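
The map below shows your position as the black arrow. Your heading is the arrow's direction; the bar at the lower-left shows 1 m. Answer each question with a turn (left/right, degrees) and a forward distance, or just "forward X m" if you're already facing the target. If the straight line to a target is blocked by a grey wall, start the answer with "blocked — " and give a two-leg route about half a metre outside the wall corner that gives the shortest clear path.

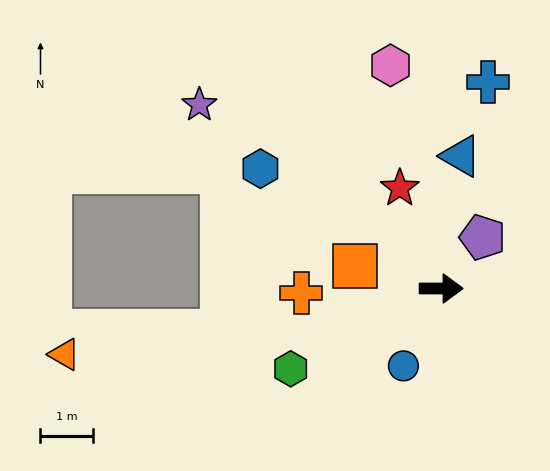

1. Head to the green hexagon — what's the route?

turn right 152°, forward 3.3 m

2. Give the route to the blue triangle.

turn left 82°, forward 2.6 m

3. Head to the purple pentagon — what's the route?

turn left 51°, forward 1.3 m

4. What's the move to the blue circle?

turn right 116°, forward 1.6 m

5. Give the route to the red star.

turn left 112°, forward 2.1 m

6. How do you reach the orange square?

turn left 165°, forward 1.7 m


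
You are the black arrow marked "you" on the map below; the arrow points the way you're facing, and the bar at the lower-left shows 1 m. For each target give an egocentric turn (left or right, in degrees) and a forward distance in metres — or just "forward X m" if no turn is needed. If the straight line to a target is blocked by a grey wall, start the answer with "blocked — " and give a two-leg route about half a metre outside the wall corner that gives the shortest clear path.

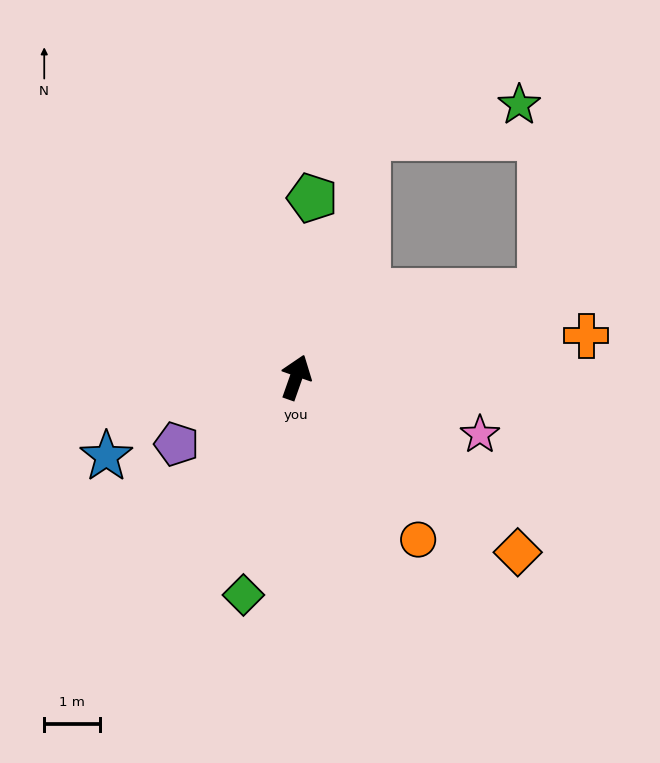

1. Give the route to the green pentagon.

turn left 14°, forward 3.2 m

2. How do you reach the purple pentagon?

turn left 139°, forward 2.5 m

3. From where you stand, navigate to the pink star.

turn right 88°, forward 3.4 m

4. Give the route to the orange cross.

turn right 62°, forward 5.2 m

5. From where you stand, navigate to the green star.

blocked — turn left 3°, forward 4.5 m, then turn right 62°, forward 2.8 m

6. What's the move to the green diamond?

turn right 174°, forward 4.0 m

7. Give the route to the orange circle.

turn right 124°, forward 3.6 m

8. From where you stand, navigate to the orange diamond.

turn right 109°, forward 5.1 m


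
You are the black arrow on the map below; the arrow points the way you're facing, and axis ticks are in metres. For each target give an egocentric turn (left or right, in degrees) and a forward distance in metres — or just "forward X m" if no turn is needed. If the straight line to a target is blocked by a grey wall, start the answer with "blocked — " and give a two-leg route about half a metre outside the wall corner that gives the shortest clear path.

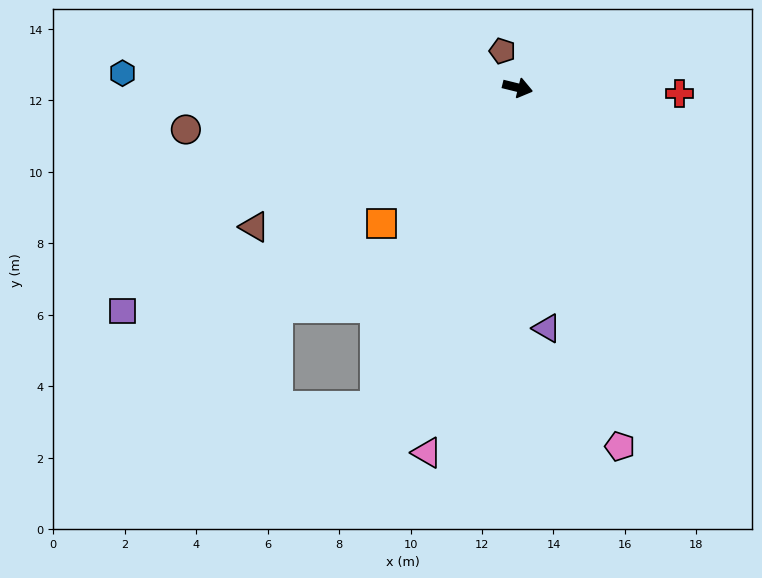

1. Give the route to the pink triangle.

turn right 90°, forward 10.5 m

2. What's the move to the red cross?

turn left 12°, forward 4.5 m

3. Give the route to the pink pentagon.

turn right 60°, forward 10.4 m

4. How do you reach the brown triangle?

turn right 138°, forward 8.3 m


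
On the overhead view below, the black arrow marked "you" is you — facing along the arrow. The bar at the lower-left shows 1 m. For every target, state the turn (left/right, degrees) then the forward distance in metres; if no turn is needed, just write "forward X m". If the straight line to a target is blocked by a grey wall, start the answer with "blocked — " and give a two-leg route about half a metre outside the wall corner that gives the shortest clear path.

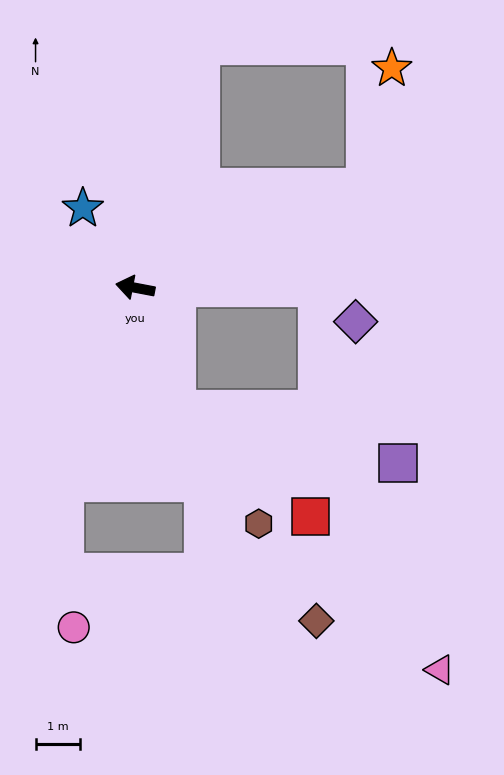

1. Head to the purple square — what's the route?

blocked — turn left 120°, forward 2.9 m, then turn left 57°, forward 5.1 m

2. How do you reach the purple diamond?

blocked — turn right 169°, forward 4.1 m, then turn right 41°, forward 1.2 m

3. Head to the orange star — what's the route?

blocked — turn right 146°, forward 5.7 m, then turn left 54°, forward 2.8 m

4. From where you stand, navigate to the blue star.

turn right 46°, forward 2.2 m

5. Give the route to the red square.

blocked — turn left 120°, forward 2.9 m, then turn left 32°, forward 3.9 m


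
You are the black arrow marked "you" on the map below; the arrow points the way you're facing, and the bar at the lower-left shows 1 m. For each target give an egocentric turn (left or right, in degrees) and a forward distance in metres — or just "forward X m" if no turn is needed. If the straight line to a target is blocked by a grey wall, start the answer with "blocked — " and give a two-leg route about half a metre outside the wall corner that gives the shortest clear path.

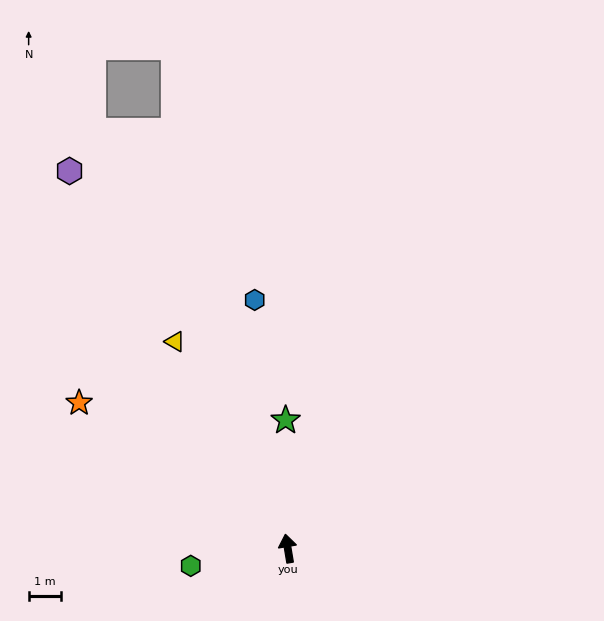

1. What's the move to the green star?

turn right 8°, forward 3.9 m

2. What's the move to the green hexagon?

turn left 91°, forward 3.0 m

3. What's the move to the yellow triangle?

turn left 19°, forward 7.2 m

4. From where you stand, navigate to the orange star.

turn left 46°, forward 7.8 m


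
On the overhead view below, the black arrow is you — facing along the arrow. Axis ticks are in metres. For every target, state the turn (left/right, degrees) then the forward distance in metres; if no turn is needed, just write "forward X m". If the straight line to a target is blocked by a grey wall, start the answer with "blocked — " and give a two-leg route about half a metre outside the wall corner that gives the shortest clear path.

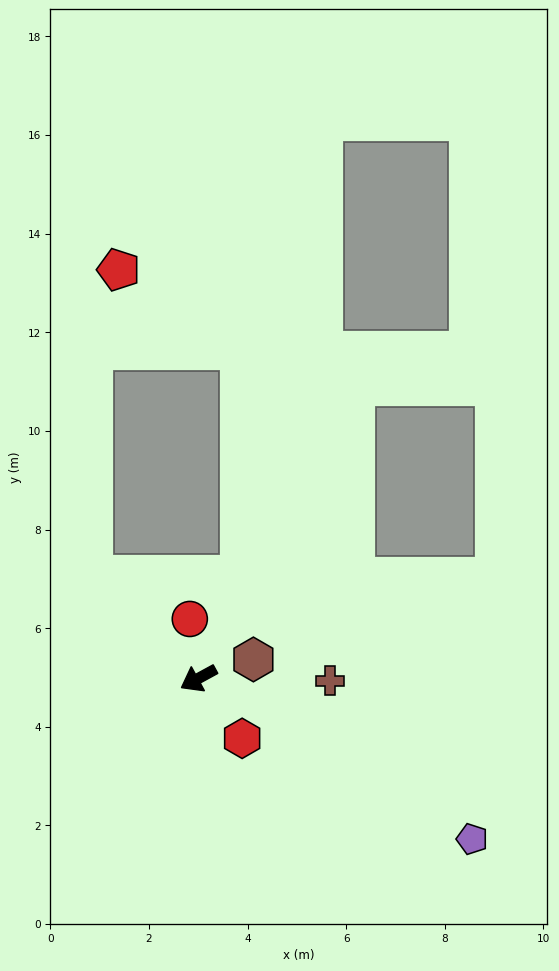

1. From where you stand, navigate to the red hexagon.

turn left 97°, forward 1.5 m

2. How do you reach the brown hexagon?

turn left 170°, forward 1.2 m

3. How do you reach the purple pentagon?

turn left 121°, forward 6.4 m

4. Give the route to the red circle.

turn right 110°, forward 1.2 m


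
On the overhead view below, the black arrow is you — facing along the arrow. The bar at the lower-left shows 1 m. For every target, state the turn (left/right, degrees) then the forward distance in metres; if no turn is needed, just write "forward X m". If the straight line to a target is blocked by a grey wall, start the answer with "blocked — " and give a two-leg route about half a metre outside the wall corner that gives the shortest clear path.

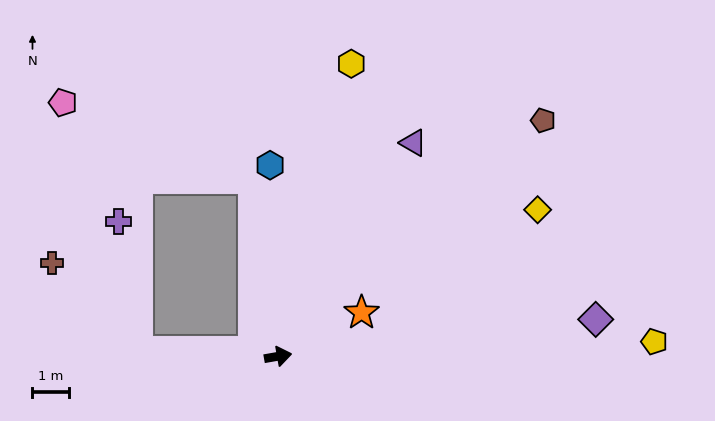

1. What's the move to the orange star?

turn left 18°, forward 2.6 m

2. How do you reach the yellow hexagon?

turn left 66°, forward 8.2 m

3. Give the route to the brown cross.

blocked — turn left 168°, forward 3.8 m, then turn right 44°, forward 3.4 m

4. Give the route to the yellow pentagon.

turn right 8°, forward 10.3 m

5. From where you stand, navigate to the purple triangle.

turn left 48°, forward 6.9 m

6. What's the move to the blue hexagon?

turn left 82°, forward 5.2 m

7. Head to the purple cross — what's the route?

blocked — turn left 168°, forward 3.8 m, then turn right 80°, forward 3.6 m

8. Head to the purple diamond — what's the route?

turn right 3°, forward 8.7 m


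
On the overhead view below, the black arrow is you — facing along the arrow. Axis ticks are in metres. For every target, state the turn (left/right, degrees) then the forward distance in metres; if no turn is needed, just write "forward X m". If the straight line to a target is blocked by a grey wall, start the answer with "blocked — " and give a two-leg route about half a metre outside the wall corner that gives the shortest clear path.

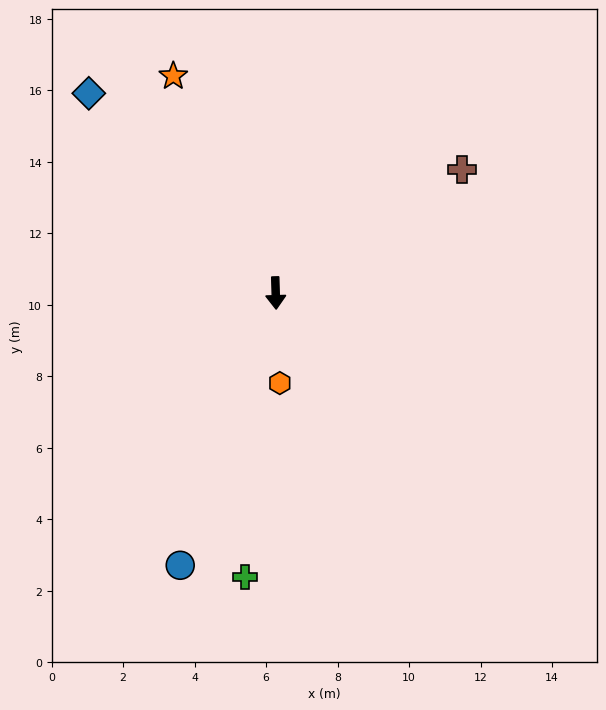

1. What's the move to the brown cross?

turn left 122°, forward 6.3 m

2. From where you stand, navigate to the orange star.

turn right 156°, forward 6.7 m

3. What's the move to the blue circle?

turn right 21°, forward 8.1 m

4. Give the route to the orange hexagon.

forward 2.5 m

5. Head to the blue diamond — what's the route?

turn right 139°, forward 7.7 m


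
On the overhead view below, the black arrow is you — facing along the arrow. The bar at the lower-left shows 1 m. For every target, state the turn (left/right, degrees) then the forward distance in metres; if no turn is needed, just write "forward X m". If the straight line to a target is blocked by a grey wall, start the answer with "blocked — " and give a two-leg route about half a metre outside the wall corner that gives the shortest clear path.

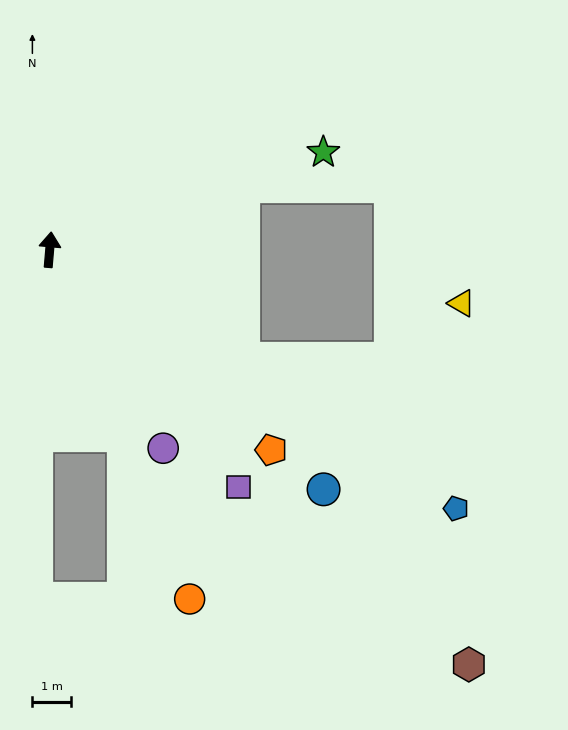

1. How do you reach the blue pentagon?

turn right 118°, forward 12.4 m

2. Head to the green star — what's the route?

turn right 65°, forward 7.5 m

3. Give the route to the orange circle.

turn right 153°, forward 9.7 m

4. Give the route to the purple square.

turn right 137°, forward 7.8 m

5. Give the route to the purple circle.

turn right 145°, forward 5.9 m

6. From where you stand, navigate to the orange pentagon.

turn right 127°, forward 7.7 m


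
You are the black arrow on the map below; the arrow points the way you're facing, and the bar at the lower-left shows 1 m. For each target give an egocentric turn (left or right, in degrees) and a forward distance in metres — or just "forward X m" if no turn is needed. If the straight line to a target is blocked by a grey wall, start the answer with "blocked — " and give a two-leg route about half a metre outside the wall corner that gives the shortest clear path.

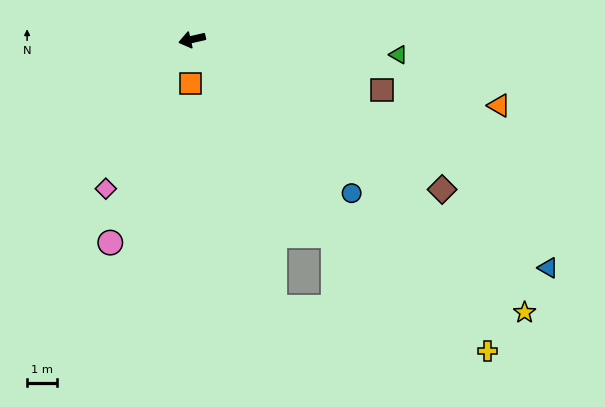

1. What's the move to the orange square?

turn left 75°, forward 1.5 m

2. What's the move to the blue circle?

turn left 123°, forward 7.4 m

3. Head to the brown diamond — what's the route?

turn left 136°, forward 9.8 m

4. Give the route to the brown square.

turn left 152°, forward 6.6 m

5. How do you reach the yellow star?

turn left 128°, forward 14.4 m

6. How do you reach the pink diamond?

turn left 47°, forward 5.8 m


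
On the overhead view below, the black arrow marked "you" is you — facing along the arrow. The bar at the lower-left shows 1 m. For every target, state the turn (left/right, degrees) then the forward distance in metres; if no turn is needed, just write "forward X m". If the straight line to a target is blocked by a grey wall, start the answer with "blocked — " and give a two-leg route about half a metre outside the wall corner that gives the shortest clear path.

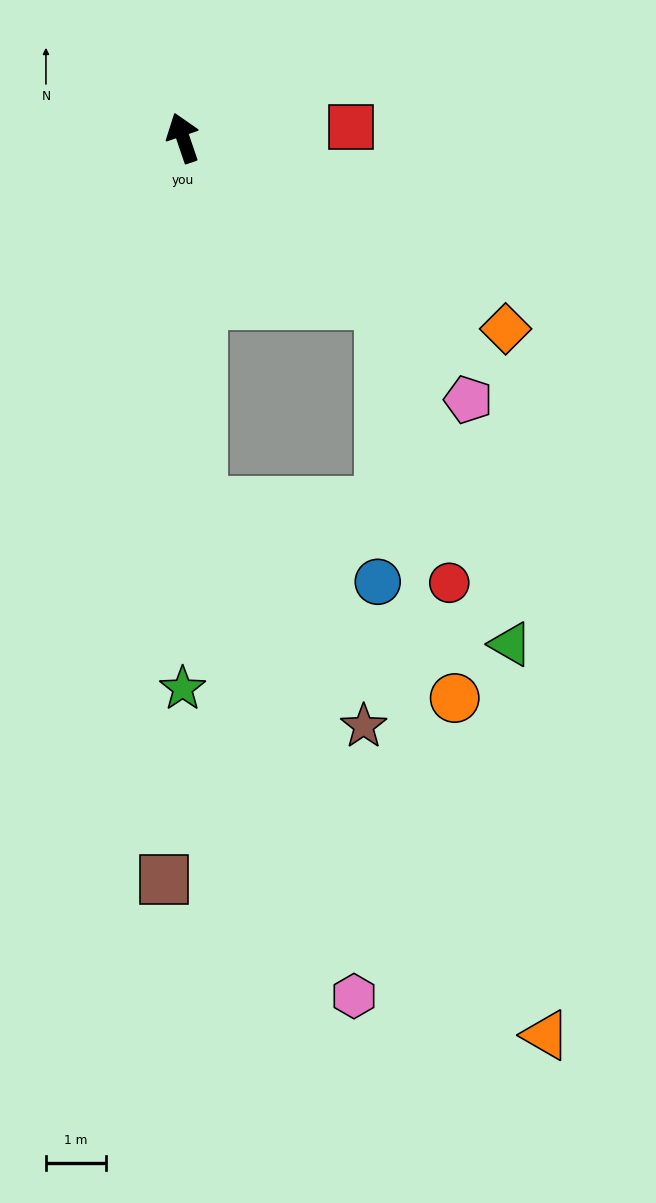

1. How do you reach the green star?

turn left 161°, forward 9.1 m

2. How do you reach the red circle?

blocked — turn right 149°, forward 4.3 m, then turn right 36°, forward 4.8 m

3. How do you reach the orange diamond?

turn right 139°, forward 6.2 m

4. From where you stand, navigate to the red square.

turn right 105°, forward 2.8 m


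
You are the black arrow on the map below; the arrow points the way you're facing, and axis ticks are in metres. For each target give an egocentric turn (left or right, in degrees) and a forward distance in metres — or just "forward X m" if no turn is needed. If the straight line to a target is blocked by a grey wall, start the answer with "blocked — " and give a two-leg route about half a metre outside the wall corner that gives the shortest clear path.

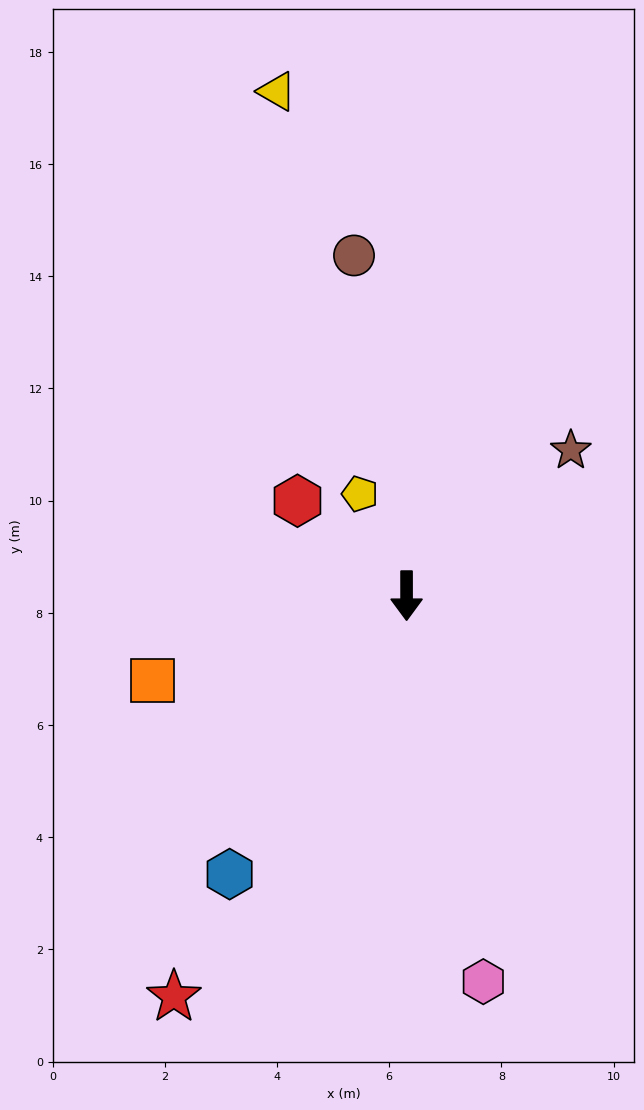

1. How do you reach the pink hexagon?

turn left 11°, forward 7.0 m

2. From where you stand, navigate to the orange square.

turn right 72°, forward 4.8 m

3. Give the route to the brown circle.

turn right 171°, forward 6.1 m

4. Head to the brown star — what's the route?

turn left 131°, forward 3.9 m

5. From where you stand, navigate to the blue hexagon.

turn right 32°, forward 5.9 m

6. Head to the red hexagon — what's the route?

turn right 131°, forward 2.6 m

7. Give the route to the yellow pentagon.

turn right 155°, forward 2.0 m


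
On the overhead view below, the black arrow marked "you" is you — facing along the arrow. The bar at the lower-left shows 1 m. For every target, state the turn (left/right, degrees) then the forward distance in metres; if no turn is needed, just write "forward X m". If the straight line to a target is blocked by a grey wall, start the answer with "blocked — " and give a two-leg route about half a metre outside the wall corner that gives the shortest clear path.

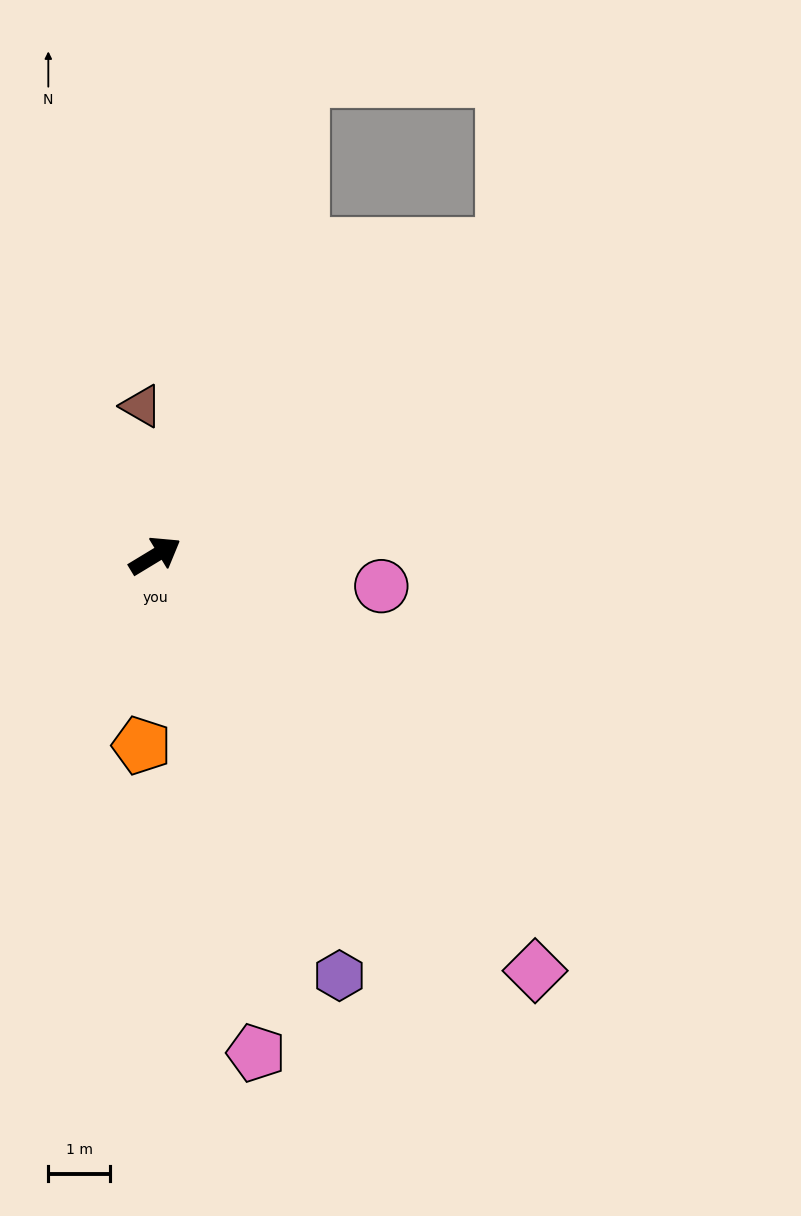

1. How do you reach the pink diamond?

turn right 79°, forward 9.1 m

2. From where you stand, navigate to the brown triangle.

turn left 64°, forward 2.4 m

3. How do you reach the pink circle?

turn right 39°, forward 3.7 m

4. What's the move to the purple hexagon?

turn right 98°, forward 7.4 m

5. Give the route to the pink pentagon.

turn right 110°, forward 8.2 m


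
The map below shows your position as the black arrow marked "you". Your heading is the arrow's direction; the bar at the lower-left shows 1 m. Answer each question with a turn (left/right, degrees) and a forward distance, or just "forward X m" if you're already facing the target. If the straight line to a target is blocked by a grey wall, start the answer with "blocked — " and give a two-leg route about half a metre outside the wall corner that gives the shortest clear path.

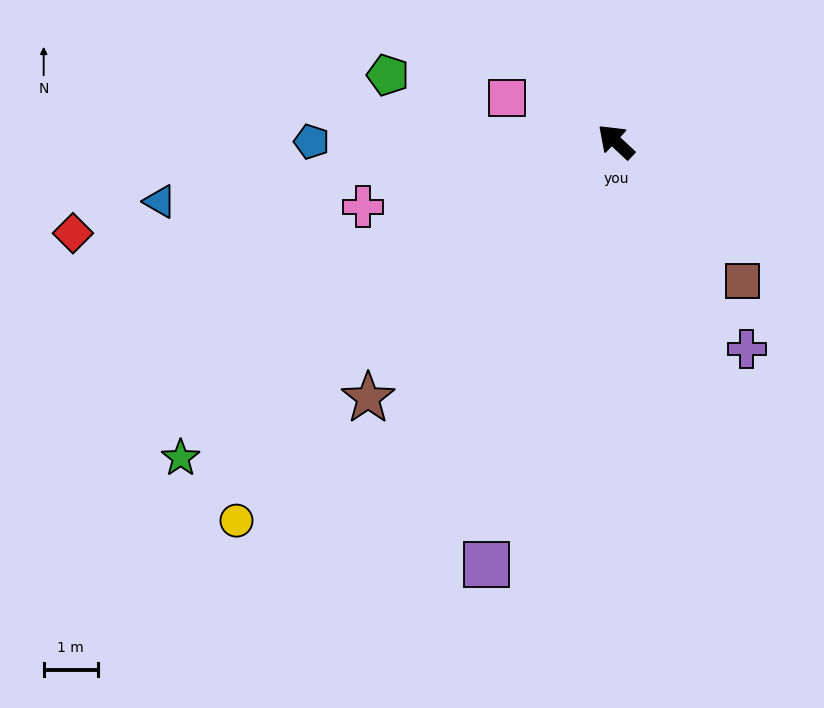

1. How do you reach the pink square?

turn left 21°, forward 2.2 m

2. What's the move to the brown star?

turn left 89°, forward 6.6 m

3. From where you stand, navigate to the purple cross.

turn left 165°, forward 4.5 m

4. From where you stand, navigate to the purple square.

turn left 116°, forward 8.1 m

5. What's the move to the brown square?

turn left 175°, forward 3.5 m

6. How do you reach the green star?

turn left 79°, forward 9.9 m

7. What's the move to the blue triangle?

turn left 50°, forward 8.5 m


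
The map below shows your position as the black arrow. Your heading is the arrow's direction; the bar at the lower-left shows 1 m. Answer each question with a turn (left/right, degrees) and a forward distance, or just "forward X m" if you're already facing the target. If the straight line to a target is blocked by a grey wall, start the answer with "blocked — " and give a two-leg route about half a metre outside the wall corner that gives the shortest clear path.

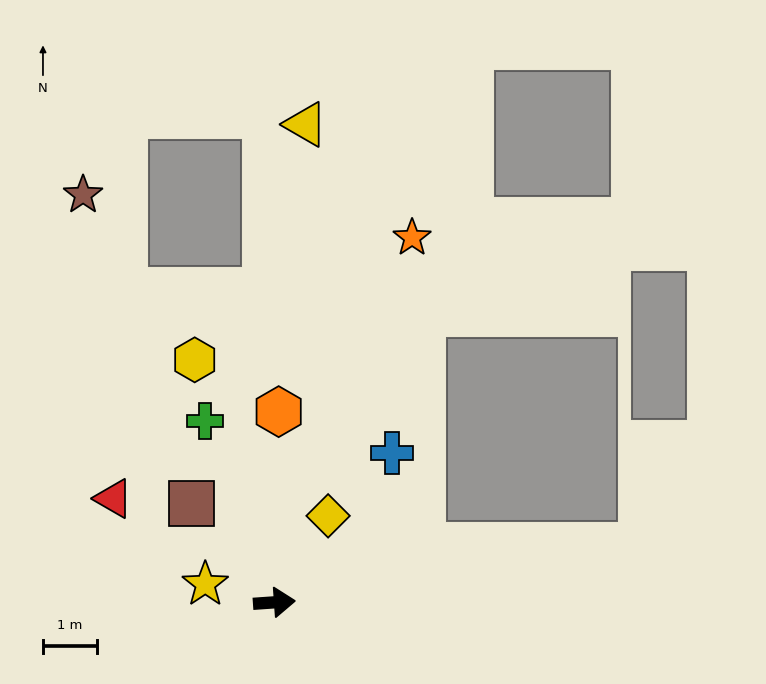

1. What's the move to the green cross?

turn left 107°, forward 3.6 m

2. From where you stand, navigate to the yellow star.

turn left 161°, forward 1.3 m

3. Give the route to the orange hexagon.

turn left 85°, forward 3.5 m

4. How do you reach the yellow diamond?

turn left 54°, forward 1.9 m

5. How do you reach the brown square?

turn left 126°, forward 2.4 m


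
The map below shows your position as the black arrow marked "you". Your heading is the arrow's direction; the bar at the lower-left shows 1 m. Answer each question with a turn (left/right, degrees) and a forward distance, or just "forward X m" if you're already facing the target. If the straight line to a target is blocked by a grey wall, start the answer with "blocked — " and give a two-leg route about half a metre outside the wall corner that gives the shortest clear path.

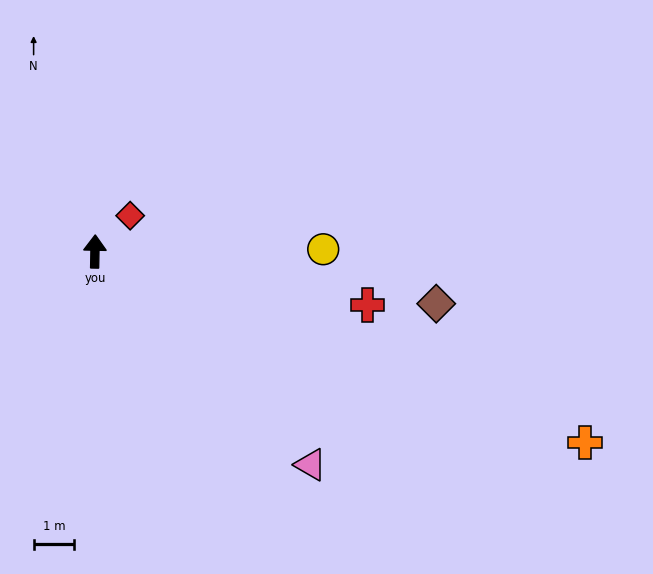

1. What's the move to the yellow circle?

turn right 88°, forward 5.6 m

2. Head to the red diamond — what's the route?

turn right 43°, forward 1.2 m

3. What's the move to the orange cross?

turn right 110°, forward 13.0 m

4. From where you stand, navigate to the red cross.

turn right 100°, forward 6.9 m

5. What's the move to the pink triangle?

turn right 134°, forward 7.5 m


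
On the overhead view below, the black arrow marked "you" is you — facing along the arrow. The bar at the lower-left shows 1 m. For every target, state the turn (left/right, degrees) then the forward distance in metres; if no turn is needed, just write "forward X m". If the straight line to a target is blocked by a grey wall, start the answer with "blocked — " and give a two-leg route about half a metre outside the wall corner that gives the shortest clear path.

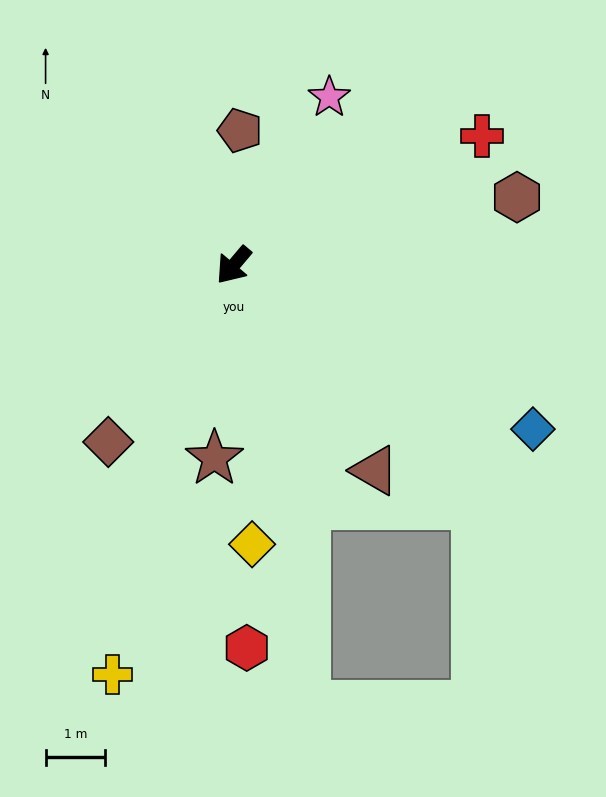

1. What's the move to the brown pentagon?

turn right 143°, forward 2.3 m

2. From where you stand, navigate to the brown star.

turn left 35°, forward 3.2 m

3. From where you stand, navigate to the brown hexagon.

turn left 144°, forward 4.9 m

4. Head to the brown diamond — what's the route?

turn left 5°, forward 3.6 m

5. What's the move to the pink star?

turn right 169°, forward 3.2 m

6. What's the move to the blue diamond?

turn left 102°, forward 5.7 m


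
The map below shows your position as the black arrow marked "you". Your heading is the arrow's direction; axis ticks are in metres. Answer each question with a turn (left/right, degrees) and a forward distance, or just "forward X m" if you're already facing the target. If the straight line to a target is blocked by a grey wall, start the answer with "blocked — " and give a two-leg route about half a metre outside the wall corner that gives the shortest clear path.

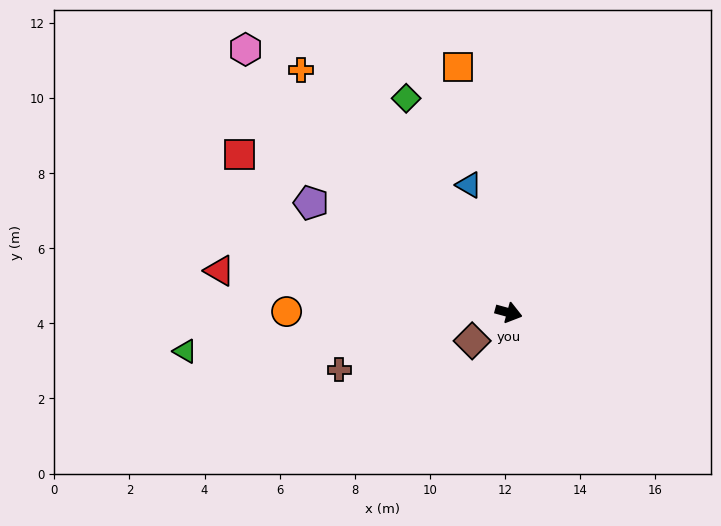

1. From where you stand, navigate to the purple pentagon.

turn left 166°, forward 6.0 m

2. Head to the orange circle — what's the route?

turn right 165°, forward 5.9 m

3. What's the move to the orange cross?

turn left 146°, forward 8.5 m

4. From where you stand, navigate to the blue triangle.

turn left 123°, forward 3.6 m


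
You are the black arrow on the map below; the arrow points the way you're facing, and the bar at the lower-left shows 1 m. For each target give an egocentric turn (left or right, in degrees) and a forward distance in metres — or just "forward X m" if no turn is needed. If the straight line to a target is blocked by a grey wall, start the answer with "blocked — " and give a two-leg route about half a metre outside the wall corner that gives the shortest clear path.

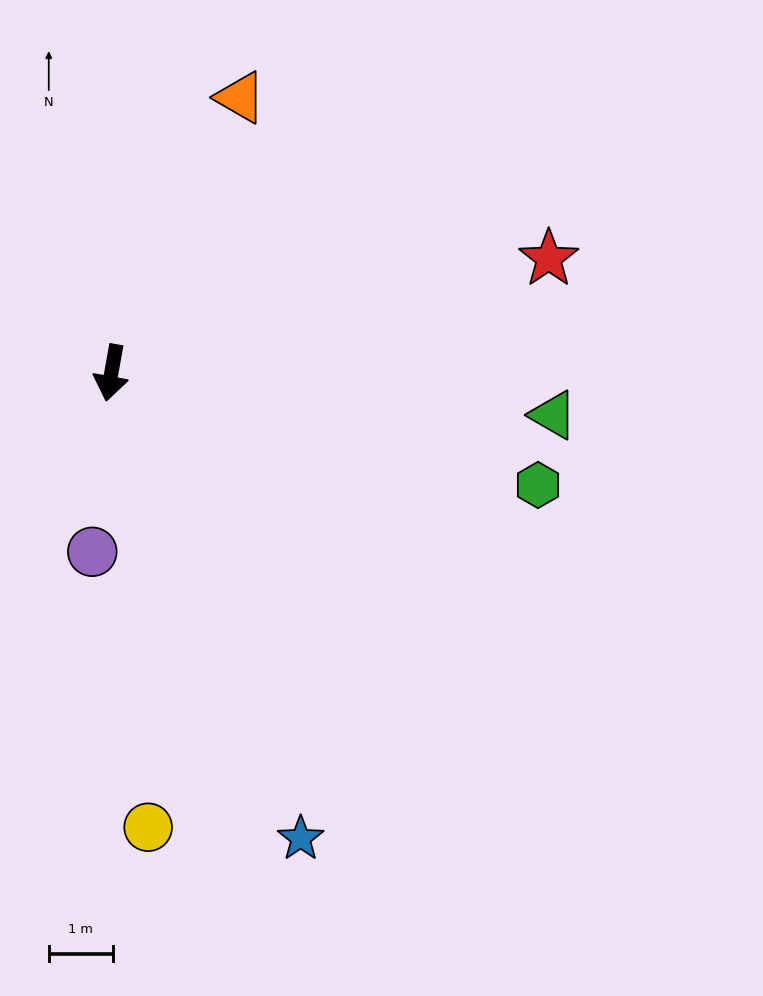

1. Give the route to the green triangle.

turn left 95°, forward 6.9 m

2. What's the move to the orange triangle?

turn left 165°, forward 4.7 m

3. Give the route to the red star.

turn left 115°, forward 7.1 m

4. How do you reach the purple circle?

turn left 4°, forward 2.8 m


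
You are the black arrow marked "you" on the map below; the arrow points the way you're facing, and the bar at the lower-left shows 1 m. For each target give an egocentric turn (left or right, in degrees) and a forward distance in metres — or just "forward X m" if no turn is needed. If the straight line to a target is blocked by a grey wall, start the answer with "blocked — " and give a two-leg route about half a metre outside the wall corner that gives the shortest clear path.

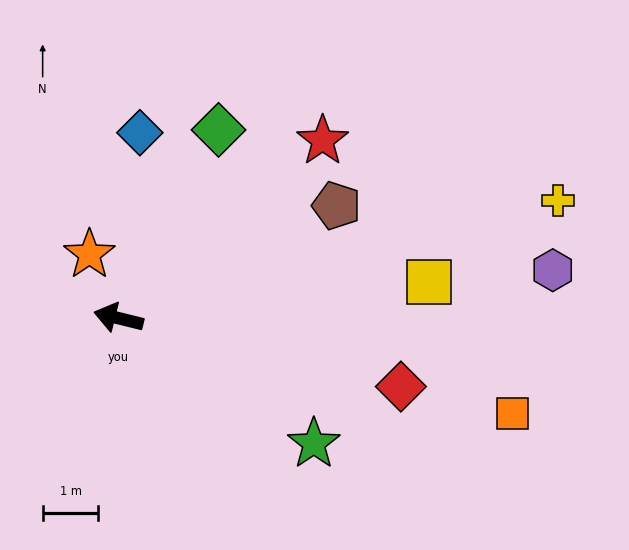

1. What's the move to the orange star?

turn right 52°, forward 1.3 m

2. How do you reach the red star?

turn right 125°, forward 4.9 m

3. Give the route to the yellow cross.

turn right 151°, forward 8.2 m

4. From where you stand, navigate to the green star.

turn left 161°, forward 4.2 m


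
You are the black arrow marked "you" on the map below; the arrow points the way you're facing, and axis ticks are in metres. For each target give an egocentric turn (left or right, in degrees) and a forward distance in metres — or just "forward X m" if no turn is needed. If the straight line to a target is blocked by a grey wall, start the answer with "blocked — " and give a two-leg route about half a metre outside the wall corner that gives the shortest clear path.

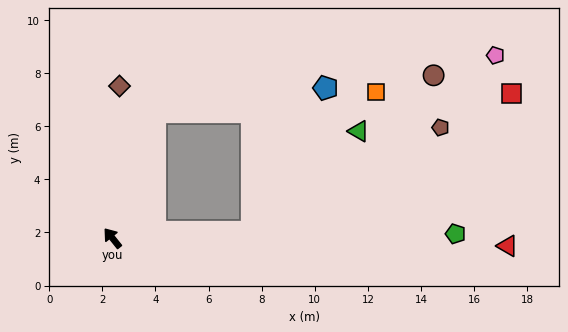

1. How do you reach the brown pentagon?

blocked — turn right 126°, forward 5.3 m, then turn left 26°, forward 8.1 m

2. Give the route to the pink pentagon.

blocked — turn right 126°, forward 5.3 m, then turn left 33°, forward 11.3 m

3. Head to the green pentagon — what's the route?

turn right 128°, forward 12.9 m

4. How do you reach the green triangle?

blocked — turn right 126°, forward 5.3 m, then turn left 41°, forward 5.5 m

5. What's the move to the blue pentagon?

blocked — turn right 126°, forward 5.3 m, then turn left 60°, forward 6.1 m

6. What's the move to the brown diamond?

turn right 41°, forward 5.7 m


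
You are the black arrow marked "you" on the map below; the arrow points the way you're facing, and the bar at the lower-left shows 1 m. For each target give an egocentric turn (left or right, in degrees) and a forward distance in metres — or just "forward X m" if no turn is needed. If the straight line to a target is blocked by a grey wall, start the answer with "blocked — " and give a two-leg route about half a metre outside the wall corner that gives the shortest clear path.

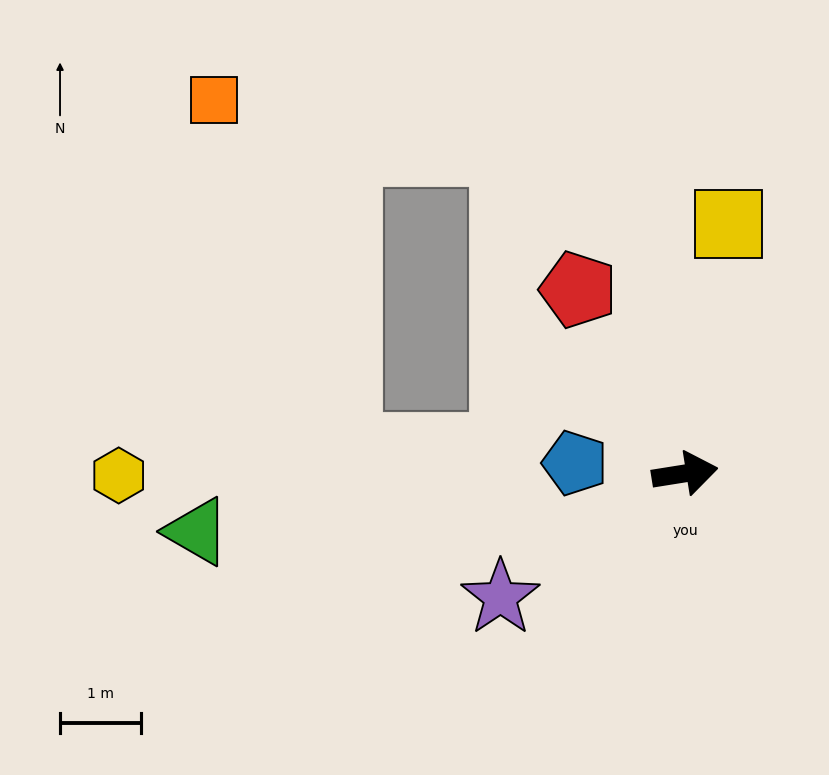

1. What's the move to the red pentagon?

turn left 111°, forward 2.6 m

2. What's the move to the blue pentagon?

turn left 166°, forward 1.4 m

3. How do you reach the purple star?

turn right 155°, forward 2.7 m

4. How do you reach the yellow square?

turn left 71°, forward 3.1 m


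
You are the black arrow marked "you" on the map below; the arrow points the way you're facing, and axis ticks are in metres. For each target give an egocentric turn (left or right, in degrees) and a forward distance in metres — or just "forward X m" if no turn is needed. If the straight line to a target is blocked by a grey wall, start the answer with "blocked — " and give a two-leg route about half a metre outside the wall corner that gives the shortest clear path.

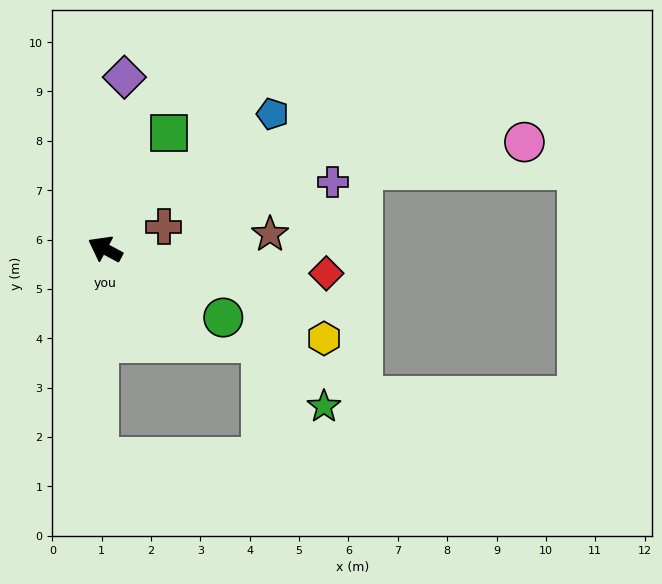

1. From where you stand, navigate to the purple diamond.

turn right 68°, forward 3.5 m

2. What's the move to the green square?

turn right 91°, forward 2.7 m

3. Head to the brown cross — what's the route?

turn right 131°, forward 1.3 m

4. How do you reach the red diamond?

turn right 158°, forward 4.5 m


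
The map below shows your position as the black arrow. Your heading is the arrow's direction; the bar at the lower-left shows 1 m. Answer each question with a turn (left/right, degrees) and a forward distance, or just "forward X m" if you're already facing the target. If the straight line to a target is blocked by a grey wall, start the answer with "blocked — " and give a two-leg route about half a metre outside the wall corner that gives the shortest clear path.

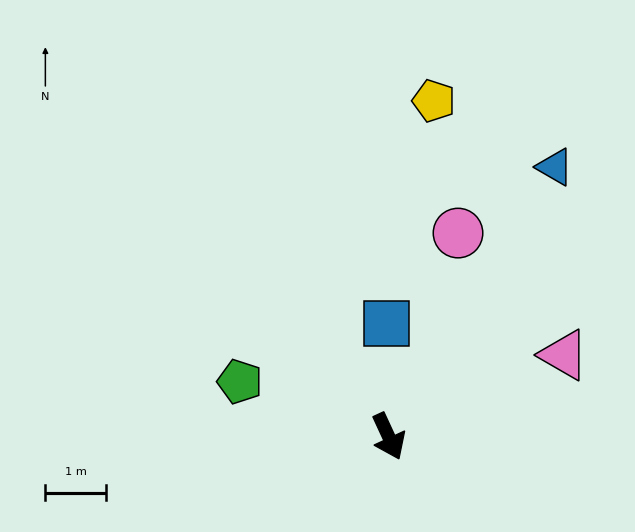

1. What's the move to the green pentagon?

turn right 135°, forward 2.6 m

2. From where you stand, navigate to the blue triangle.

turn left 124°, forward 5.2 m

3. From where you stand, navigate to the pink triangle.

turn left 90°, forward 3.2 m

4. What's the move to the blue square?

turn left 156°, forward 1.9 m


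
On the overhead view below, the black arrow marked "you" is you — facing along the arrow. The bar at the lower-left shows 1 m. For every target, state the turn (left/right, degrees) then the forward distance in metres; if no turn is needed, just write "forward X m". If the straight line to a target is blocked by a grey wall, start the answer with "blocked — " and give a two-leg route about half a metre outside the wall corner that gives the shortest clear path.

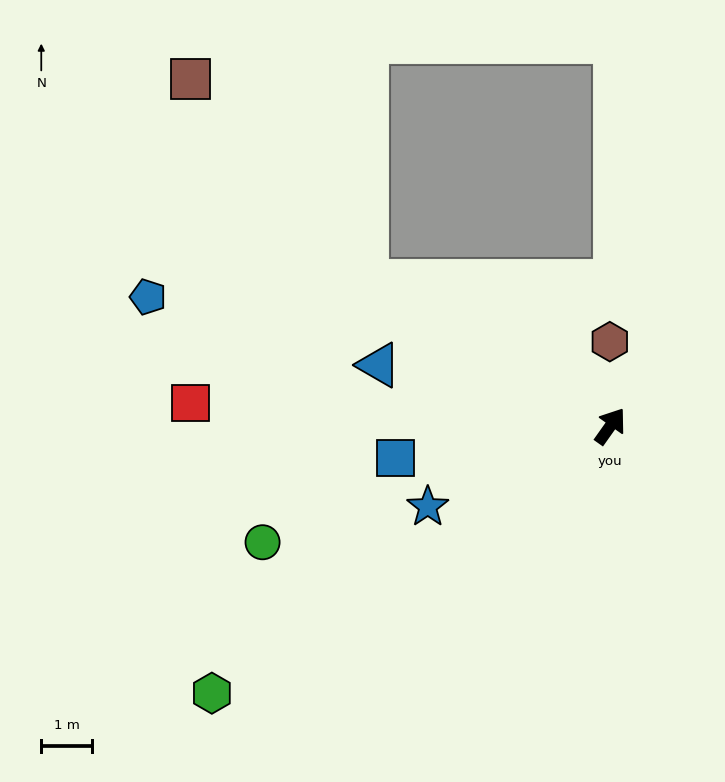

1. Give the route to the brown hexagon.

turn left 36°, forward 1.7 m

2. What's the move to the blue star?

turn left 149°, forward 3.9 m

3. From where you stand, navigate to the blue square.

turn left 134°, forward 4.3 m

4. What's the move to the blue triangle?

turn left 111°, forward 4.7 m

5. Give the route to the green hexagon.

turn left 159°, forward 9.4 m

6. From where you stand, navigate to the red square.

turn left 122°, forward 8.3 m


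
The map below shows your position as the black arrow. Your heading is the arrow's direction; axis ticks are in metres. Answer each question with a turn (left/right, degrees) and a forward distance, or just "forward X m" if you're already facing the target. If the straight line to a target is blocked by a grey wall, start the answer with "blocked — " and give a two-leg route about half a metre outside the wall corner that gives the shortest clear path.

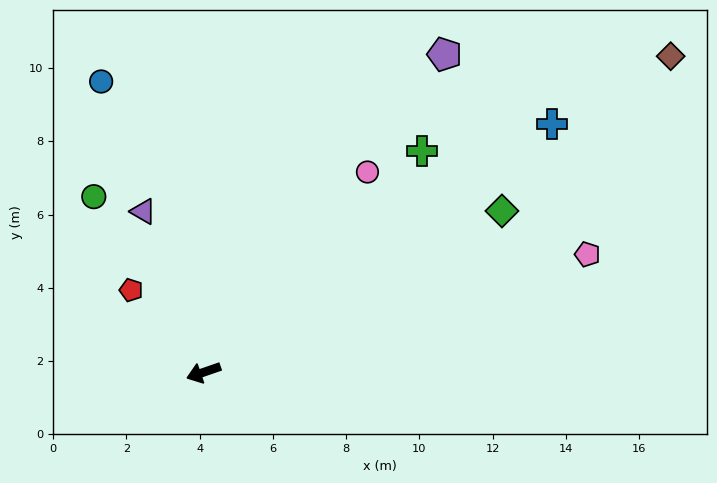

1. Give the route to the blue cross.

turn right 164°, forward 11.7 m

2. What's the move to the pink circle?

turn right 148°, forward 7.1 m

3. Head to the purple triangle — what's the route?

turn right 88°, forward 4.7 m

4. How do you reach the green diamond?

turn right 171°, forward 9.3 m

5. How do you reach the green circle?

turn right 77°, forward 5.7 m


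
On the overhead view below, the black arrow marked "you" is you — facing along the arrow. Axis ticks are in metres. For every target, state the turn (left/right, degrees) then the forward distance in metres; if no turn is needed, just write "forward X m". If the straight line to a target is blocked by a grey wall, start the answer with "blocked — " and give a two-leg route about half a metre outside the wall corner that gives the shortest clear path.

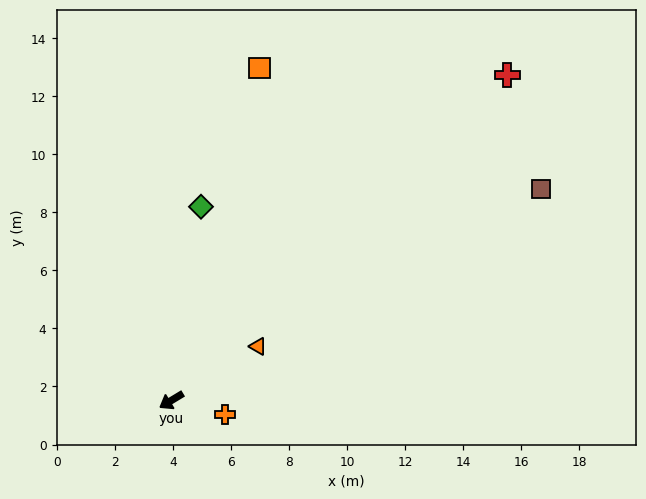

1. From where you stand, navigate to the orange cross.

turn left 134°, forward 1.9 m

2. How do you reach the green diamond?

turn right 130°, forward 6.8 m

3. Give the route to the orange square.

turn right 136°, forward 11.8 m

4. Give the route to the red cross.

turn right 167°, forward 16.1 m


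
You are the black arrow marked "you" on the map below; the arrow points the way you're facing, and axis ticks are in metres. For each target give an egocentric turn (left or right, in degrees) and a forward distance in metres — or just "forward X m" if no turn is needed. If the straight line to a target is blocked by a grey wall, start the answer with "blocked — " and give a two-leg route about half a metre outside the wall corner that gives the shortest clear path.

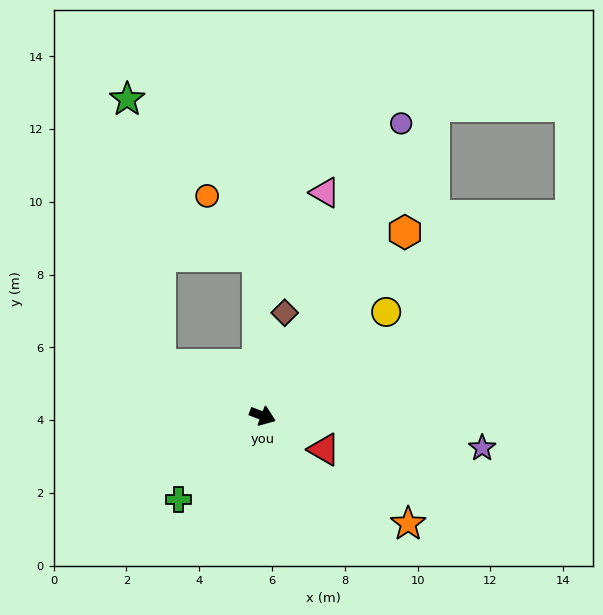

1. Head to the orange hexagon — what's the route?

turn left 73°, forward 6.4 m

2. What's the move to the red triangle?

turn right 8°, forward 1.9 m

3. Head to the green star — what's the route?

blocked — turn left 174°, forward 3.1 m, then turn right 56°, forward 7.4 m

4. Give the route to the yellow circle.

turn left 61°, forward 4.4 m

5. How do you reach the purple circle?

turn left 86°, forward 8.9 m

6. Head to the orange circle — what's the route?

blocked — turn left 113°, forward 4.4 m, then turn left 37°, forward 2.2 m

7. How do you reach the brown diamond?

turn left 99°, forward 2.9 m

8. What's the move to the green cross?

turn right 114°, forward 3.3 m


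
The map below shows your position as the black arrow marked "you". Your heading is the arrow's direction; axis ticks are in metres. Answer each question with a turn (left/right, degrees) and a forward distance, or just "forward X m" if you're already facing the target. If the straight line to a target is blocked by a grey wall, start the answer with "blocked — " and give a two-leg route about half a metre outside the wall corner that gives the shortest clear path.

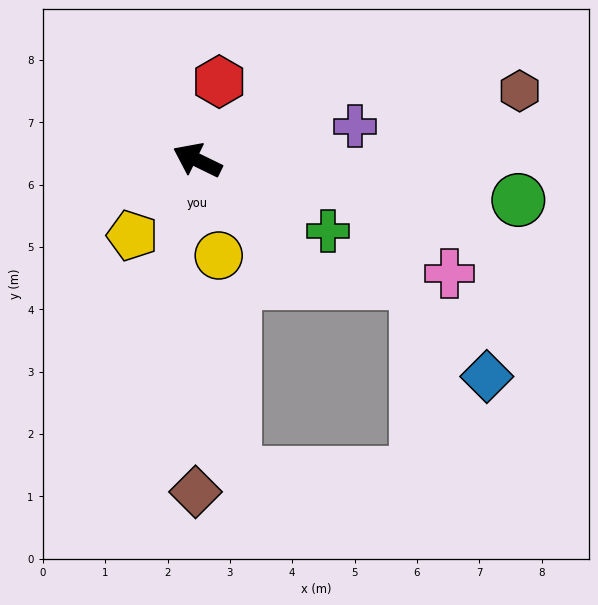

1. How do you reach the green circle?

turn right 161°, forward 5.2 m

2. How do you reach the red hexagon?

turn right 80°, forward 1.3 m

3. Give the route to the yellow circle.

turn left 129°, forward 1.6 m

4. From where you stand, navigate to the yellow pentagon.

turn left 75°, forward 1.6 m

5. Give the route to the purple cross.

turn right 142°, forward 2.6 m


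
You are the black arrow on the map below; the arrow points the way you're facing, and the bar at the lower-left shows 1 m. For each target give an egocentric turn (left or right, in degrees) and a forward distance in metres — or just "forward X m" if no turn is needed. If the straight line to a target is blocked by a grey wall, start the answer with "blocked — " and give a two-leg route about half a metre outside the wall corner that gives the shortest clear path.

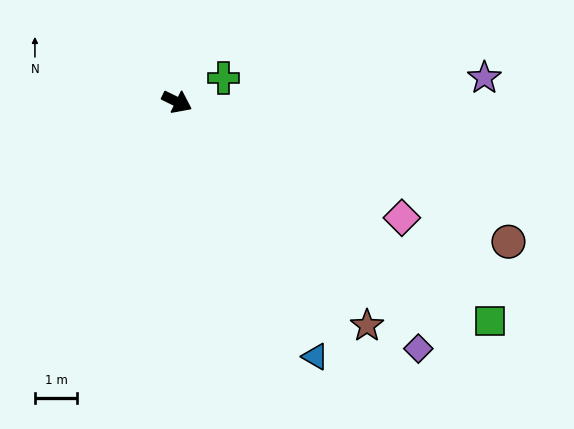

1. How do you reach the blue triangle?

turn right 35°, forward 6.8 m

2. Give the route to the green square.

turn right 9°, forward 9.0 m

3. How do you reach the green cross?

turn left 53°, forward 1.2 m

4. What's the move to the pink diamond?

forward 6.0 m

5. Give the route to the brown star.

turn right 24°, forward 6.9 m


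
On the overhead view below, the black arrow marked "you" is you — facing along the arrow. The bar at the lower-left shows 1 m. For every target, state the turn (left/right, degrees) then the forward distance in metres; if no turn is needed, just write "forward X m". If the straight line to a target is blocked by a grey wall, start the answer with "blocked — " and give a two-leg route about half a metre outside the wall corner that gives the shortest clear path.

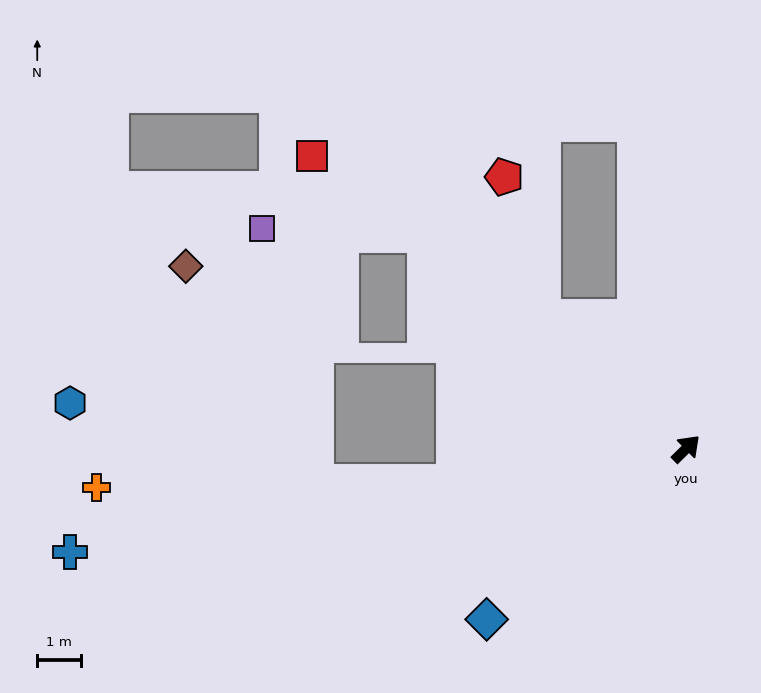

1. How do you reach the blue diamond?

turn left 176°, forward 5.9 m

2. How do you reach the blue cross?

turn left 145°, forward 14.1 m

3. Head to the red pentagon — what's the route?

blocked — turn left 93°, forward 4.4 m, then turn right 33°, forward 3.3 m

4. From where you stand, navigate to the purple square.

blocked — turn left 96°, forward 7.6 m, then turn left 37°, forward 3.7 m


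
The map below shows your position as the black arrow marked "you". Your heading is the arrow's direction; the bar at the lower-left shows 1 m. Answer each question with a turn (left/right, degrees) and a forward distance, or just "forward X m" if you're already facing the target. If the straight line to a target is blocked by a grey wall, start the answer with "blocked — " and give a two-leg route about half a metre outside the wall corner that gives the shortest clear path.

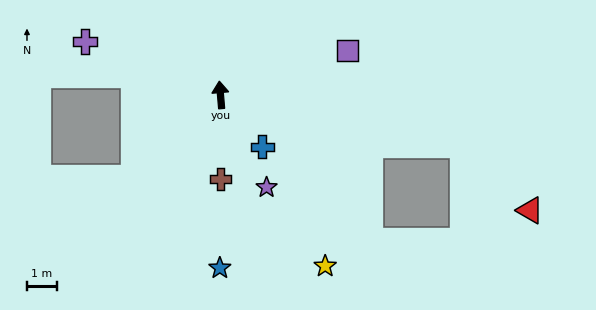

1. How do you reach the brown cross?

turn left 175°, forward 2.8 m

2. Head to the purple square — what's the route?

turn right 76°, forward 4.5 m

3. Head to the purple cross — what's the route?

turn left 64°, forward 4.8 m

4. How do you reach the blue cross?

turn right 146°, forward 2.2 m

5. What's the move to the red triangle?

blocked — turn right 107°, forward 8.2 m, then turn right 32°, forward 3.1 m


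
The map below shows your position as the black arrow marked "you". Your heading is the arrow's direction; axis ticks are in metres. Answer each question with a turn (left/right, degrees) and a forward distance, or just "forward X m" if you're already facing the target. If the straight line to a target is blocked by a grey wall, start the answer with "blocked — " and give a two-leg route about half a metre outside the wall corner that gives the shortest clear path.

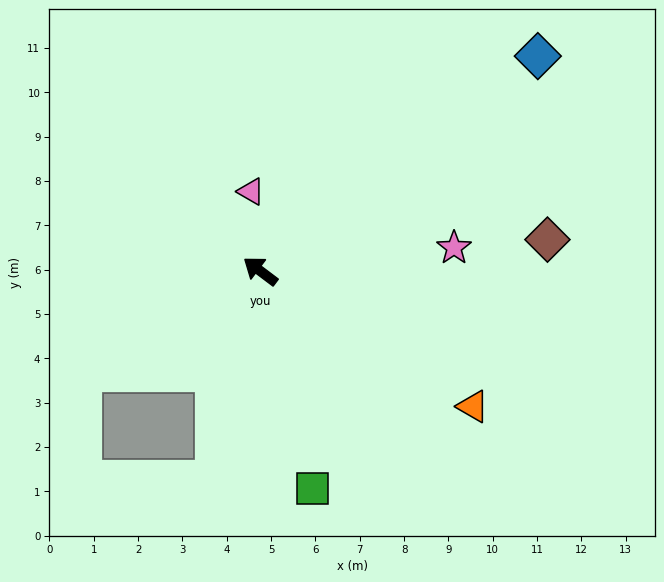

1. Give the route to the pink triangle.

turn right 46°, forward 1.8 m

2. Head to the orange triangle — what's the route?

turn right 175°, forward 5.7 m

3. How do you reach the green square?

turn left 141°, forward 5.0 m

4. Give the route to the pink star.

turn right 136°, forward 4.4 m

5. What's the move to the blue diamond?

turn right 105°, forward 7.9 m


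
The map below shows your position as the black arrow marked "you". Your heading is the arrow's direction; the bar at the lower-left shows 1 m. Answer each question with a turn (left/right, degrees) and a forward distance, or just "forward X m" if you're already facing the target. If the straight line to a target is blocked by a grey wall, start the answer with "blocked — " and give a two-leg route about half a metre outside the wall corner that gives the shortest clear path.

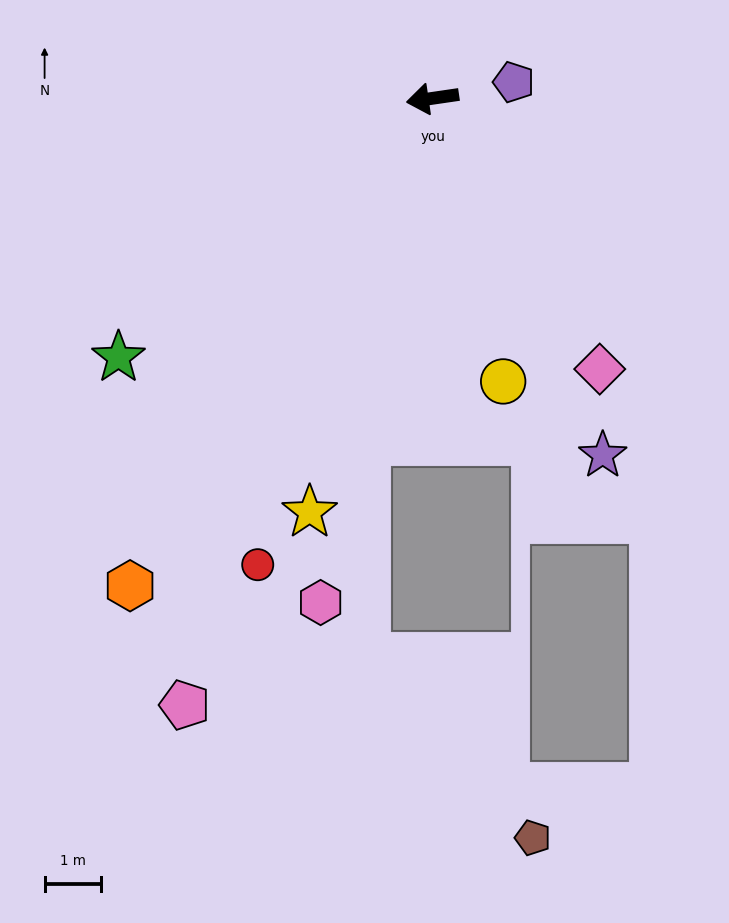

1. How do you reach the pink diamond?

turn left 113°, forward 5.7 m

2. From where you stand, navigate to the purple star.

turn left 107°, forward 7.0 m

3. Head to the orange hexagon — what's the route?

turn left 50°, forward 10.2 m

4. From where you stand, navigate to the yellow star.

turn left 65°, forward 7.7 m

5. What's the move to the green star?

turn left 31°, forward 7.2 m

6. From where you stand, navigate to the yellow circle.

turn left 96°, forward 5.2 m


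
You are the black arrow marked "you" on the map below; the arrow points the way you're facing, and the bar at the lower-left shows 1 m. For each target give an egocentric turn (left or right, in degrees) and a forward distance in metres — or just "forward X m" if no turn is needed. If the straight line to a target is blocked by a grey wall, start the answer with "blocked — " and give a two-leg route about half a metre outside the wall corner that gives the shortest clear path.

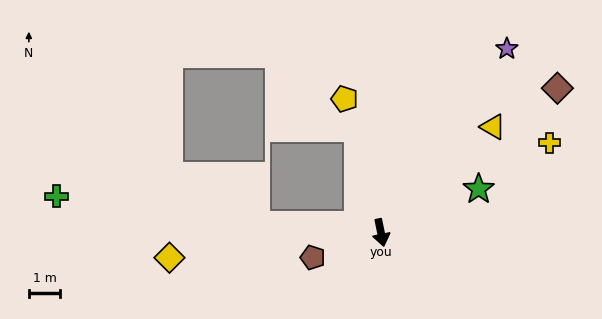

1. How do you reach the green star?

turn left 102°, forward 3.4 m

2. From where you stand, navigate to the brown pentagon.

turn right 82°, forward 2.3 m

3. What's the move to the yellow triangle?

turn left 122°, forward 4.9 m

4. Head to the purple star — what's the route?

turn left 134°, forward 7.1 m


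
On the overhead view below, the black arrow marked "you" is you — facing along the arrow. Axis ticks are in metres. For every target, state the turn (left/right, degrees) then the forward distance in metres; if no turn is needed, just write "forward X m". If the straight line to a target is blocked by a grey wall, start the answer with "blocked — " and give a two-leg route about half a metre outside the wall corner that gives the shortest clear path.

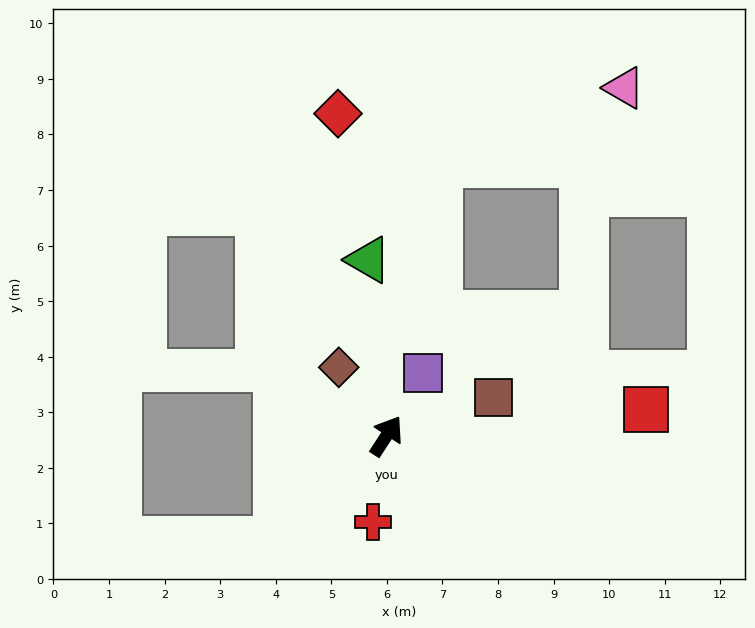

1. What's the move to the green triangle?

turn left 39°, forward 3.2 m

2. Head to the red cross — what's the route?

turn right 156°, forward 1.6 m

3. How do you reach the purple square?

turn left 3°, forward 1.3 m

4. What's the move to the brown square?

turn right 37°, forward 2.0 m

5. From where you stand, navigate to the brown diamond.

turn left 68°, forward 1.5 m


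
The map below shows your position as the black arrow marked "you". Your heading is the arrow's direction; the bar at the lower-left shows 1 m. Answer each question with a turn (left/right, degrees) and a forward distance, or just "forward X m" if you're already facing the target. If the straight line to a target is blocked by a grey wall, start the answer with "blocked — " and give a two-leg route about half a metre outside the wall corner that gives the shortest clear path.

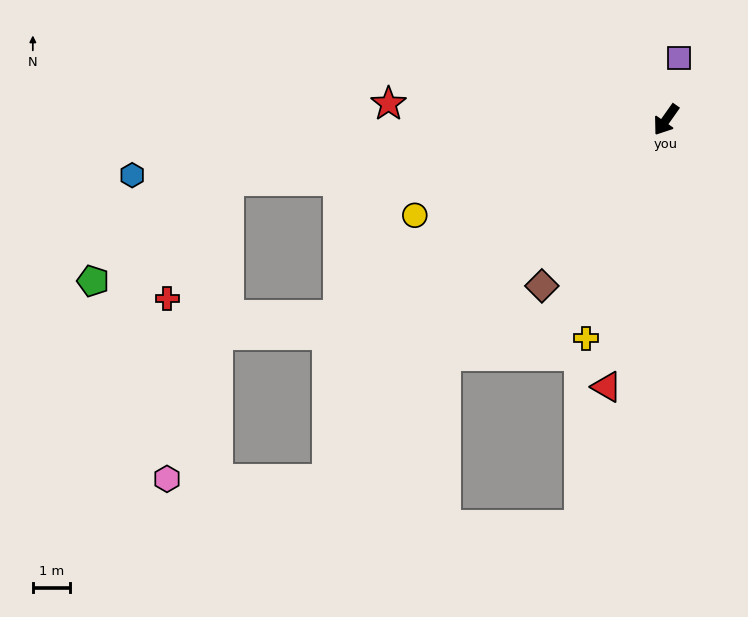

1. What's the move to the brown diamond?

forward 5.5 m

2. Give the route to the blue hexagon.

turn right 49°, forward 14.4 m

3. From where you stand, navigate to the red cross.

blocked — turn right 47°, forward 11.8 m, then turn left 55°, forward 3.6 m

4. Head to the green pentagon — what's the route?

blocked — turn right 47°, forward 11.8 m, then turn left 29°, forward 4.5 m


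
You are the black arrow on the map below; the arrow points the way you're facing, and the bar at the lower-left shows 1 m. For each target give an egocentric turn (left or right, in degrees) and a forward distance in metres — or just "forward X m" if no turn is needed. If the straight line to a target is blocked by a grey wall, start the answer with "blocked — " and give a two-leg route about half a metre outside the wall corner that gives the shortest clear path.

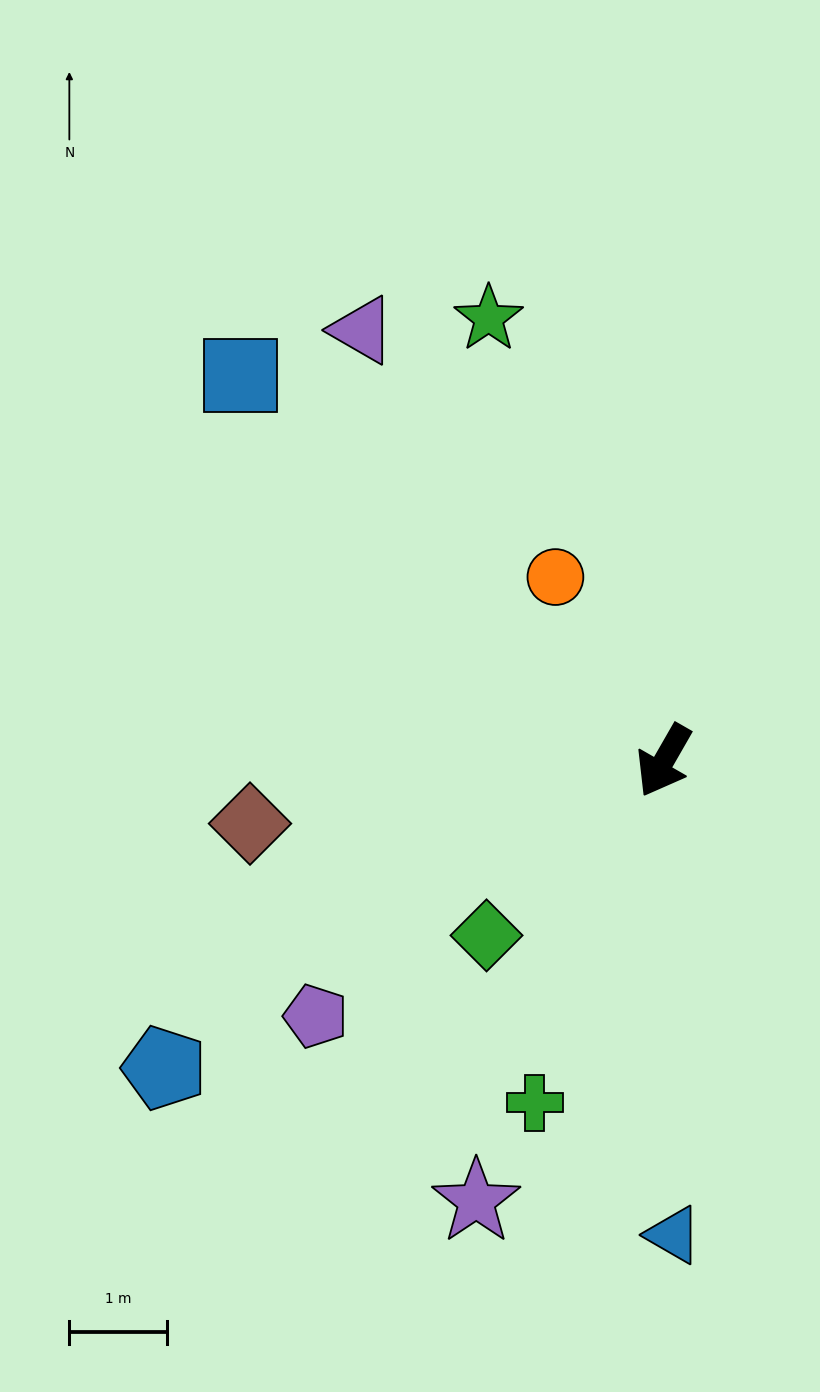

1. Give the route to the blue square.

turn right 102°, forward 5.9 m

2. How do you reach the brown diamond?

turn right 52°, forward 4.3 m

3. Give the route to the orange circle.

turn right 120°, forward 2.2 m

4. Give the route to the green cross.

turn left 9°, forward 3.8 m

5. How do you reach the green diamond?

turn right 16°, forward 2.6 m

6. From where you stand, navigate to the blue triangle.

turn left 31°, forward 4.9 m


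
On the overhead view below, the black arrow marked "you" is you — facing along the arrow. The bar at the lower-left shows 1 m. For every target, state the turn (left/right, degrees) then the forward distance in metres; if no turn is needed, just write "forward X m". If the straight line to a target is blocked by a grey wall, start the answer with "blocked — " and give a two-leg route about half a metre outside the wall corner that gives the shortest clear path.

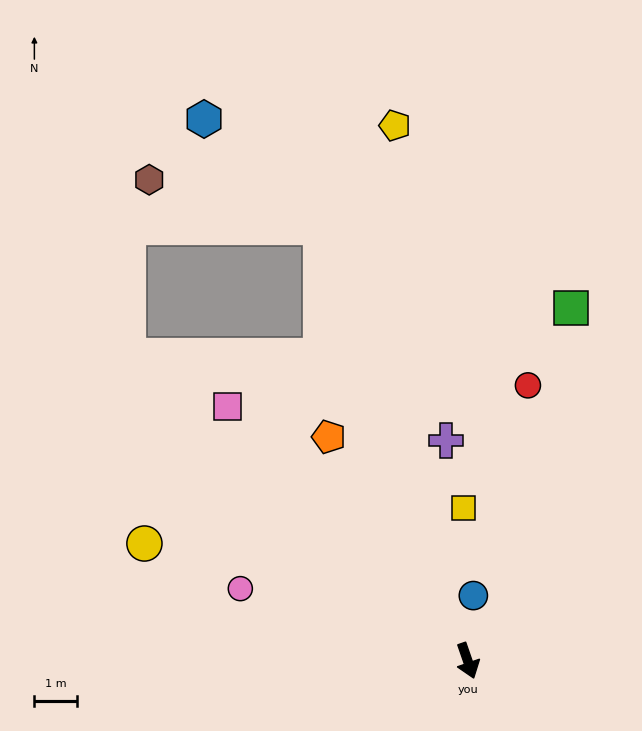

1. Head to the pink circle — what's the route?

turn right 127°, forward 5.6 m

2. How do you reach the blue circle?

turn left 156°, forward 1.5 m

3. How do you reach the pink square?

turn right 156°, forward 8.3 m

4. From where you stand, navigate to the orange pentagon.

turn right 167°, forward 6.2 m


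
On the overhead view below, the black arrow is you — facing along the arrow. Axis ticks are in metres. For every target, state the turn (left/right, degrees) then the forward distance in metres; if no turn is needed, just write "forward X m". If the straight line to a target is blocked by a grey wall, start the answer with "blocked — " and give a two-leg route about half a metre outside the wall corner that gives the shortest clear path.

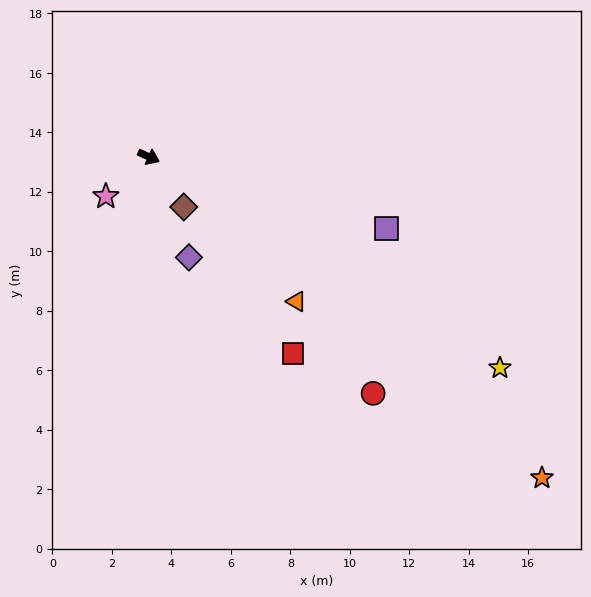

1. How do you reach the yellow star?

turn right 7°, forward 13.8 m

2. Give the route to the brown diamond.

turn right 31°, forward 2.1 m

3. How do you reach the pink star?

turn right 113°, forward 2.0 m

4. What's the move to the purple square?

turn left 8°, forward 8.4 m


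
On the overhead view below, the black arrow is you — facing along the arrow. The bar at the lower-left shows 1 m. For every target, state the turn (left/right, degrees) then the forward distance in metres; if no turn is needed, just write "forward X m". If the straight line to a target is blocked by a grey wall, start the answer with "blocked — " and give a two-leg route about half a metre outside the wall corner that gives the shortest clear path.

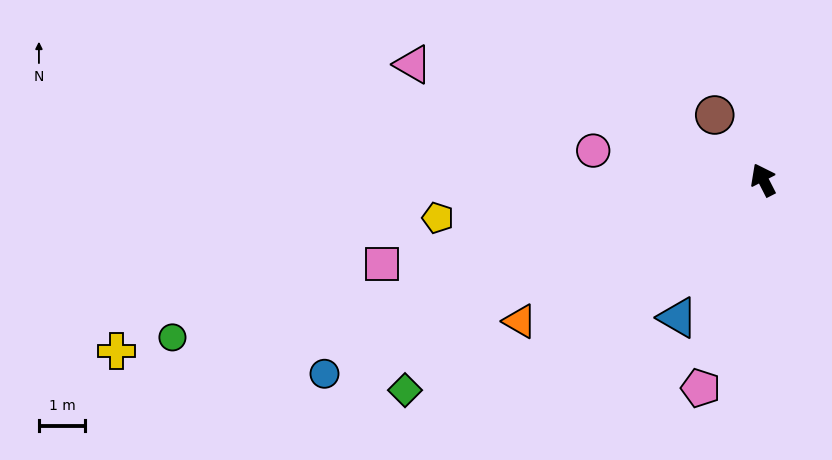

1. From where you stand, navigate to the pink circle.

turn left 53°, forward 3.7 m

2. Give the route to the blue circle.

turn left 87°, forward 10.3 m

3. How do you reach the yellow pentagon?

turn left 70°, forward 7.1 m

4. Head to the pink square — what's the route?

turn left 75°, forward 8.4 m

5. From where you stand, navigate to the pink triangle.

turn left 45°, forward 8.0 m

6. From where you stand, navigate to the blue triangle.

turn left 121°, forward 3.5 m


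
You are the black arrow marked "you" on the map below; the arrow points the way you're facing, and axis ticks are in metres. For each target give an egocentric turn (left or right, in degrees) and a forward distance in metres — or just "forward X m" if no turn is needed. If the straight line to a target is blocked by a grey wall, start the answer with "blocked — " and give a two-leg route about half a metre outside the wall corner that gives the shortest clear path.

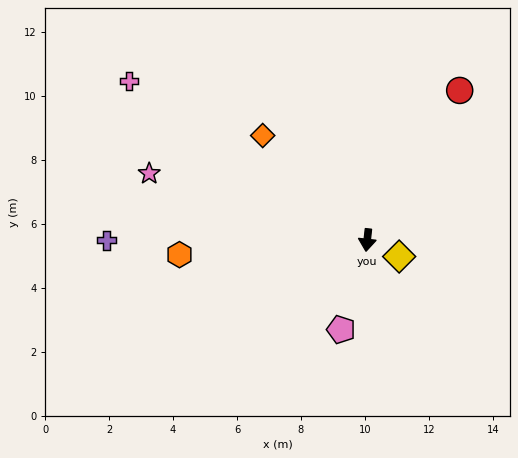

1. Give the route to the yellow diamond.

turn left 69°, forward 1.1 m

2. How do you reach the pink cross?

turn right 117°, forward 9.0 m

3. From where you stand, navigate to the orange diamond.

turn right 129°, forward 4.6 m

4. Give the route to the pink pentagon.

turn right 10°, forward 2.9 m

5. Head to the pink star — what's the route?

turn right 101°, forward 7.1 m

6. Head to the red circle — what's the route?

turn left 154°, forward 5.5 m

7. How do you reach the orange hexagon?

turn right 79°, forward 5.9 m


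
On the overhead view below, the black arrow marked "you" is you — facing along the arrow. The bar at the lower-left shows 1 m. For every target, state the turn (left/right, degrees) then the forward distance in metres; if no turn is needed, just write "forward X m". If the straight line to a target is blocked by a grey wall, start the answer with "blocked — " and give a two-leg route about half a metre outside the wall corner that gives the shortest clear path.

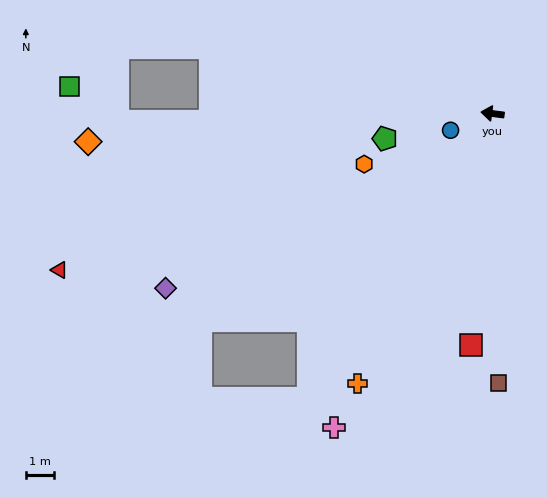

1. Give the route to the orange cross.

turn left 71°, forward 10.8 m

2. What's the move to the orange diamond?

turn left 11°, forward 14.5 m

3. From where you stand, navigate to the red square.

turn left 92°, forward 8.3 m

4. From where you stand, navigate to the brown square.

turn left 99°, forward 9.6 m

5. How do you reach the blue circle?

turn left 29°, forward 1.6 m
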